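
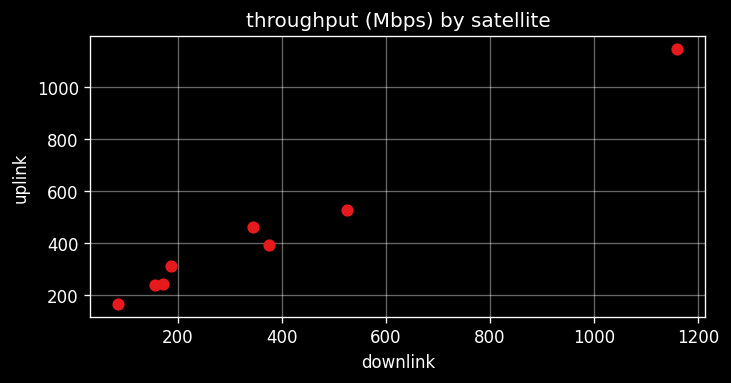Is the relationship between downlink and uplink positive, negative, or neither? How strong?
positive, strong

Points are positively correlated; strong (|r| ≈ 1.0).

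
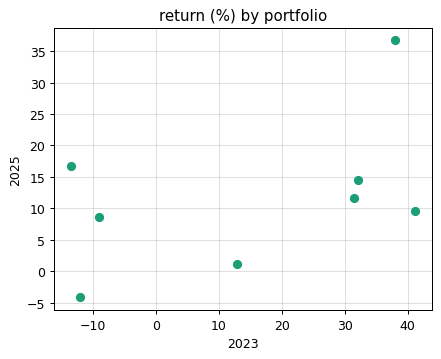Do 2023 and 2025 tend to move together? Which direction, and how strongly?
positive, moderate

Points are positively correlated; moderate (|r| ≈ 0.5).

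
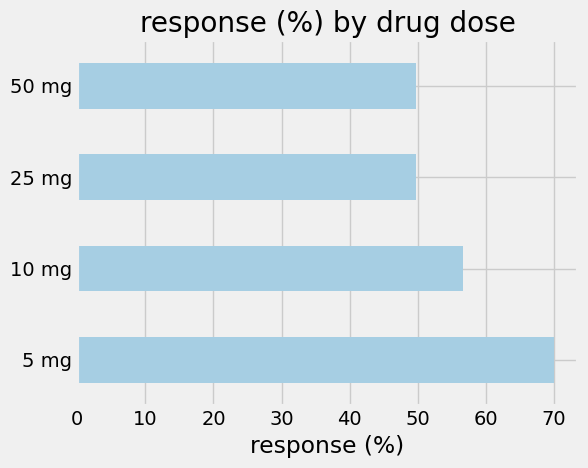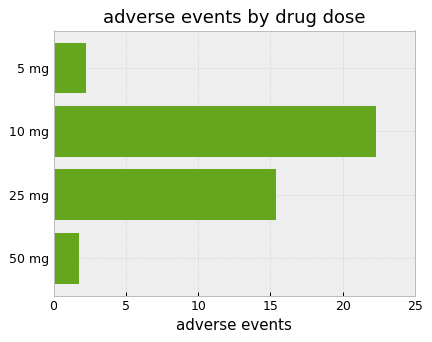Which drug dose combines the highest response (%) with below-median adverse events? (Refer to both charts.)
5 mg

Chart 2 median adverse events ≈ 10; below-median drug doses: 5 mg, 50 mg. Among those, 5 mg has the highest response (%) (≈ 70).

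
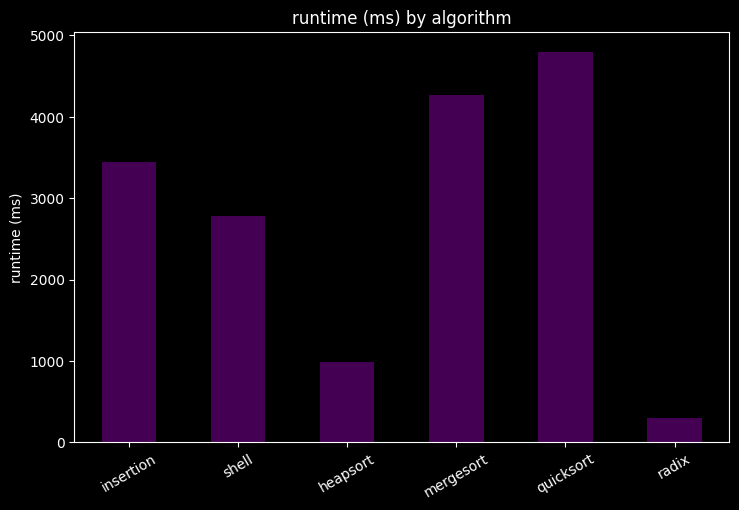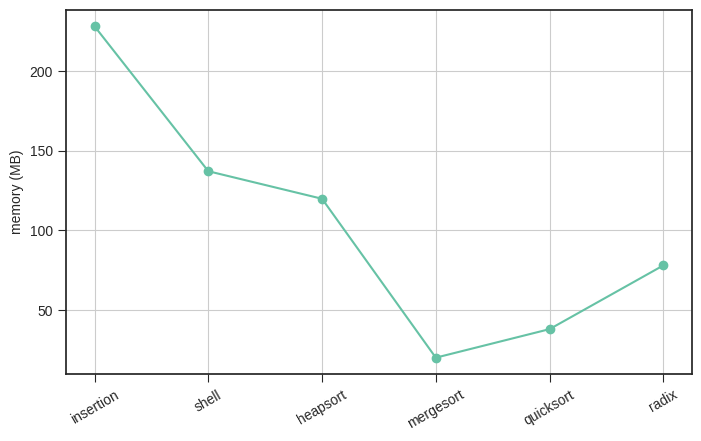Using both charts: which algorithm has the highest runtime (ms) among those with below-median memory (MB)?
quicksort

Chart 2 median memory (MB) ≈ 100; below-median algorithms: mergesort, quicksort, radix. Among those, quicksort has the highest runtime (ms) (≈ 5000).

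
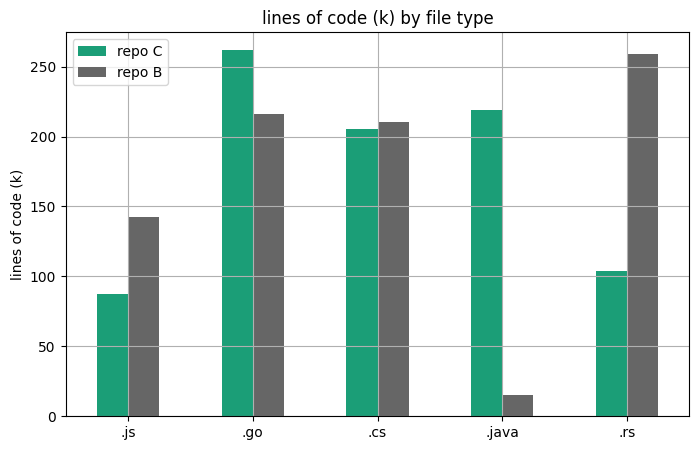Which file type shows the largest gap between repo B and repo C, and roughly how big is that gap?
.java: repo B ≈ 25, repo C ≈ 225 → gap ≈ 200. Next-largest (.rs) is only ≈ 150.

.java, ≈ 200 k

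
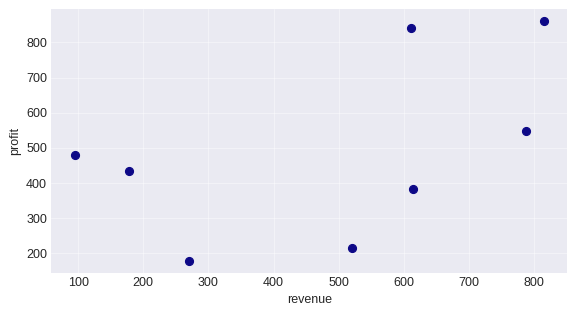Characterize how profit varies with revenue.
positive, moderate

Points are positively correlated; moderate (|r| ≈ 0.5).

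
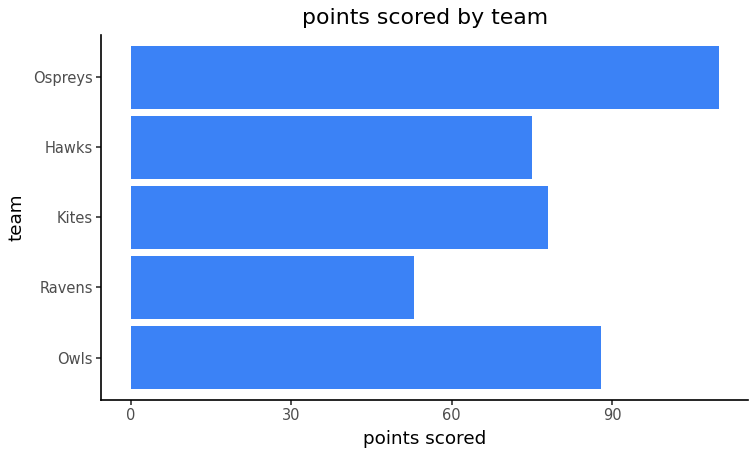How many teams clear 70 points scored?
Above 70: Owls, Kites, Hawks, Ospreys.

4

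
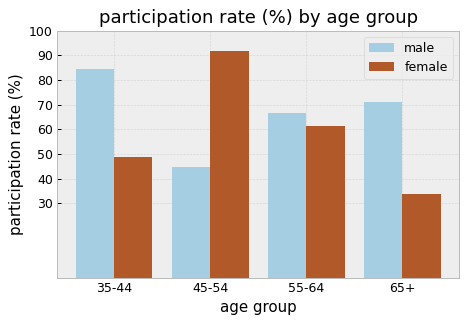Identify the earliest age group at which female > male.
45-54

35-44: female ≈ 50 vs male ≈ 80 (not yet); 45-54: female ≈ 90 vs male ≈ 40 (first crossover).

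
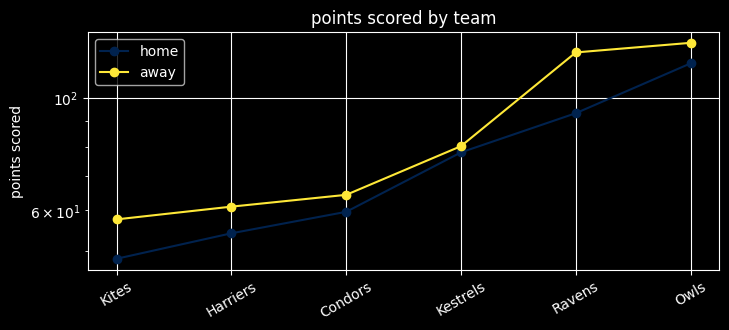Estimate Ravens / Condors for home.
≈ 1.5×

Ravens ≈ 90, Condors ≈ 60; 90/60 ≈ 1.5.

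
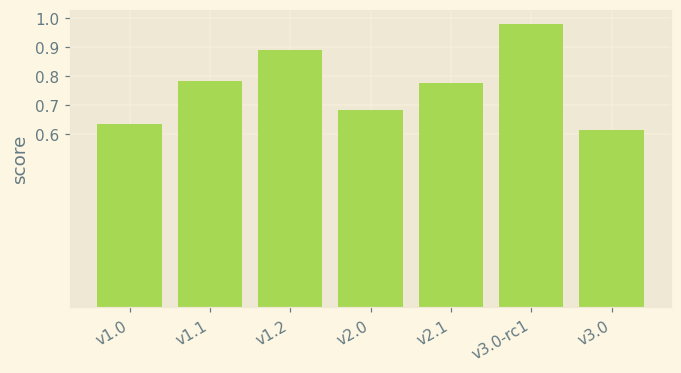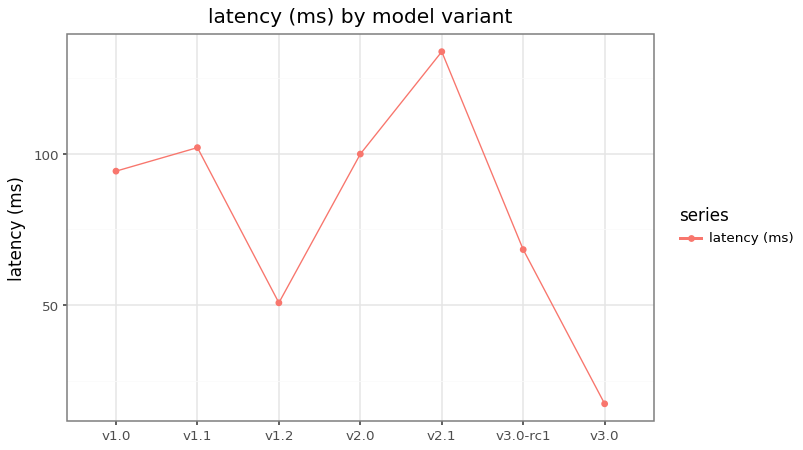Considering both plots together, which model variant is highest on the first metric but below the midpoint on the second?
Chart 2 median latency (ms) ≈ 100; below-median model variants: v1.2, v3.0-rc1, v3.0. Among those, v3.0-rc1 has the highest score (≈ 1).

v3.0-rc1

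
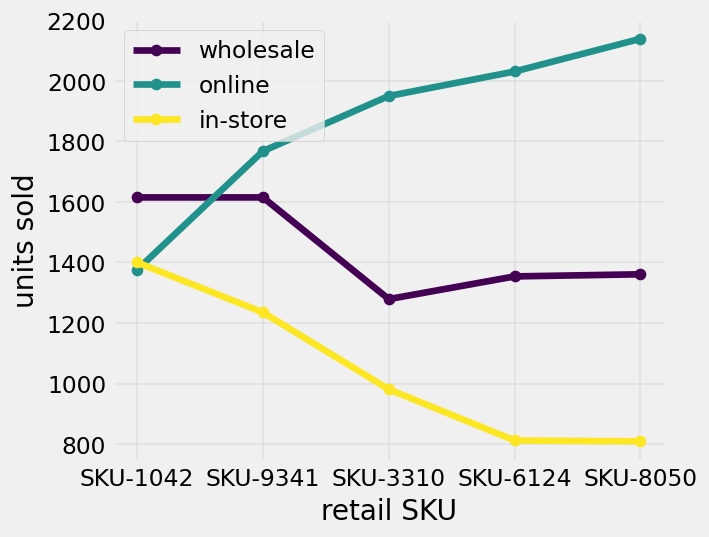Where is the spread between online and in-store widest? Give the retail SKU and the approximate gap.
SKU-8050, ≈ 1400

SKU-8050: online ≈ 2200, in-store ≈ 800 → gap ≈ 1400. Next-largest (SKU-6124) is only ≈ 1200.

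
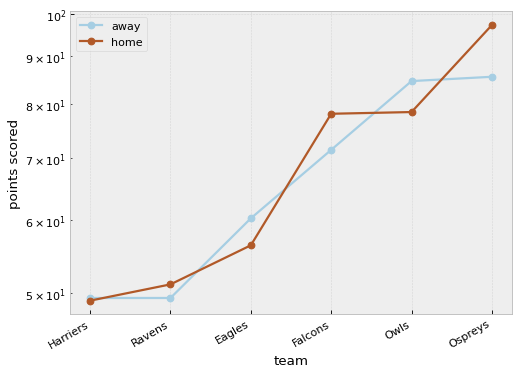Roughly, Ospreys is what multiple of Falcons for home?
Ospreys ≈ 95, Falcons ≈ 80; 95/80 ≈ 1.19.

≈ 1.19×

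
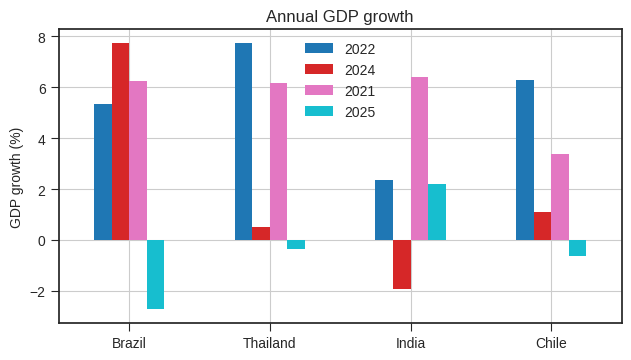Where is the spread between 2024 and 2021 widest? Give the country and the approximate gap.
India: 2024 ≈ -2, 2021 ≈ 6 → gap ≈ 8. Next-largest (Thailand) is only ≈ 6.

India, ≈ 8 %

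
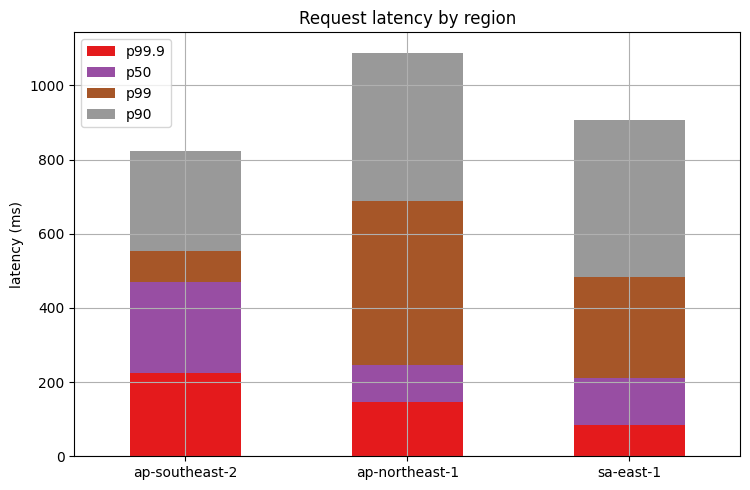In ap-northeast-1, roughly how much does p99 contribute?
≈ 500

p99 top ≈ 700, bottom ≈ 200; segment ≈ 500.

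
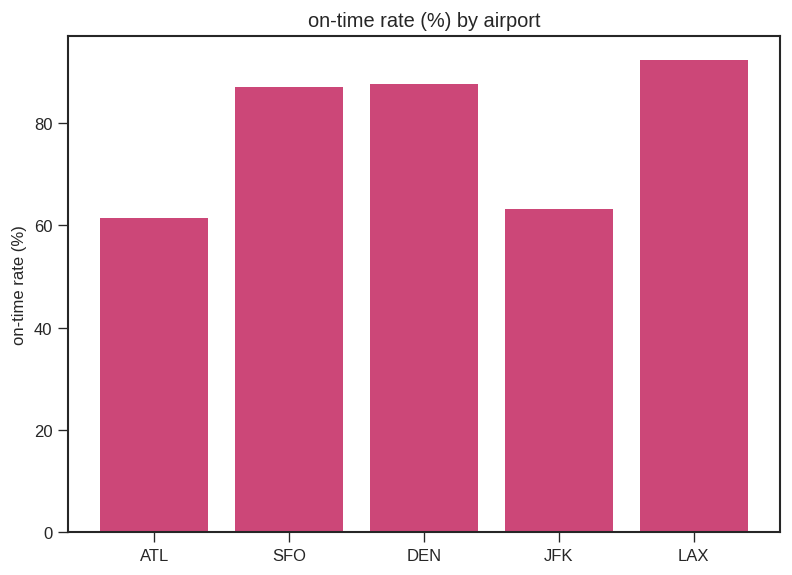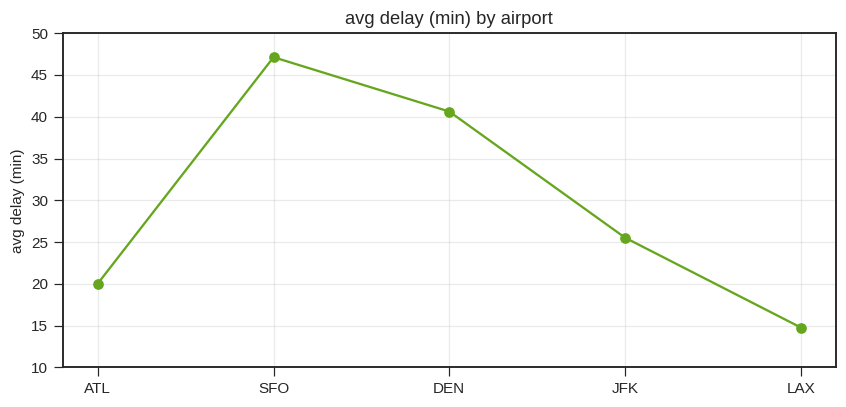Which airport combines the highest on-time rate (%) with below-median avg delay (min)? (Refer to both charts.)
Chart 2 median avg delay (min) ≈ 25; below-median airports: ATL, LAX. Among those, LAX has the highest on-time rate (%) (≈ 90).

LAX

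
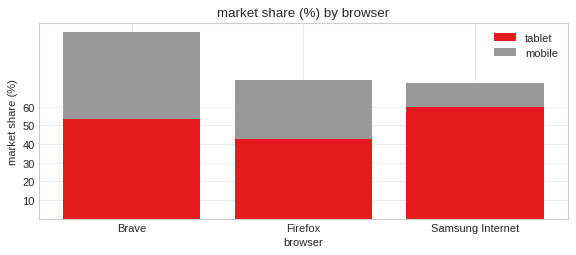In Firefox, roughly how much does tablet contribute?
≈ 40

tablet top ≈ 40, bottom ≈ 0; segment ≈ 40.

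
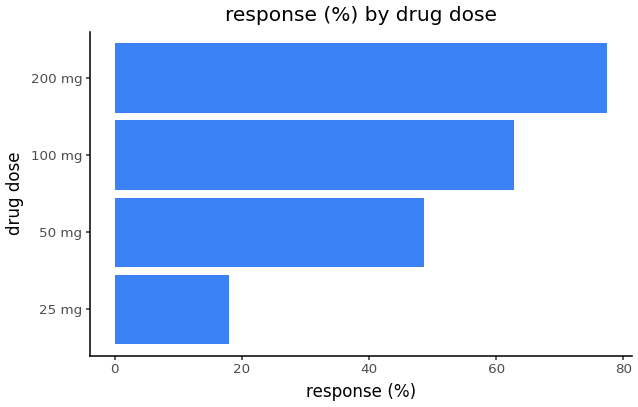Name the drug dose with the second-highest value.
Top 3: 200 mg ≈ 80, 100 mg ≈ 60, 50 mg ≈ 50.

100 mg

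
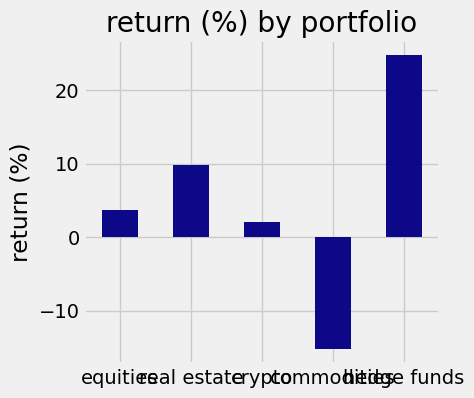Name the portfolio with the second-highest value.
real estate

Top 3: hedge funds ≈ 25, real estate ≈ 10, equities ≈ 5.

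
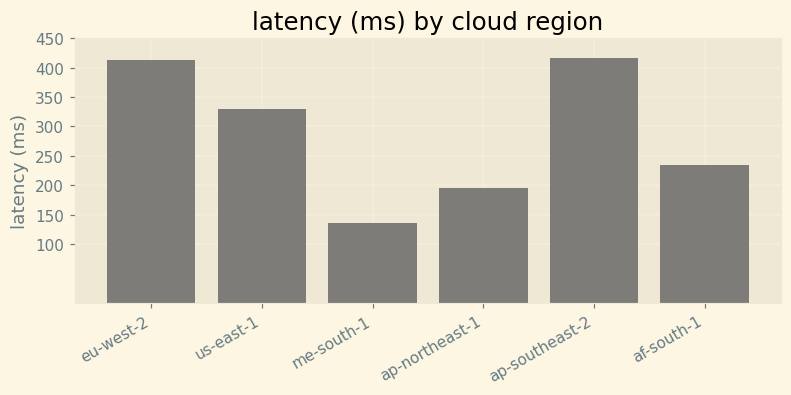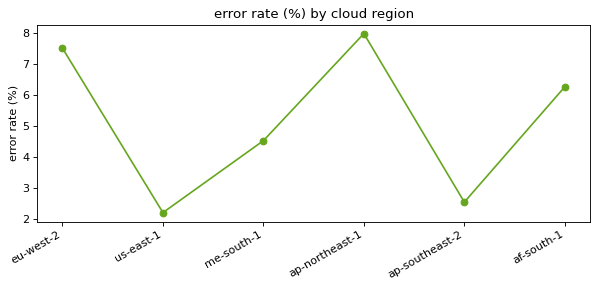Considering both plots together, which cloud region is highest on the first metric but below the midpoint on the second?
Chart 2 median error rate (%) ≈ 5; below-median cloud regions: us-east-1, me-south-1, ap-southeast-2. Among those, ap-southeast-2 has the highest latency (ms) (≈ 400).

ap-southeast-2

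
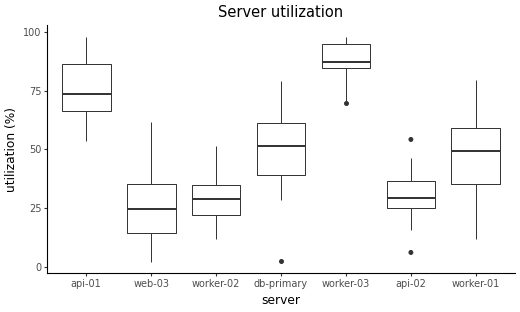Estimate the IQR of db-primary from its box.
Q3 ≈ 60, Q1 ≈ 40; IQR ≈ 20.

≈ 20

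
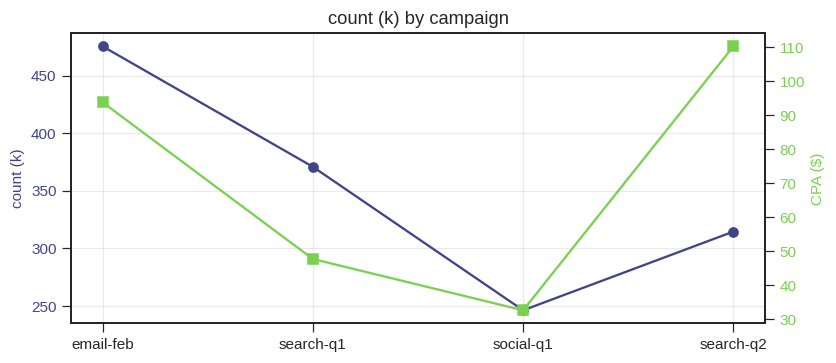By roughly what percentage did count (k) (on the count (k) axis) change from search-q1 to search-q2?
search-q1 ≈ 380, search-q2 ≈ 320; (320 − 380) / 380 ≈ -15.8%.

≈ -15.8%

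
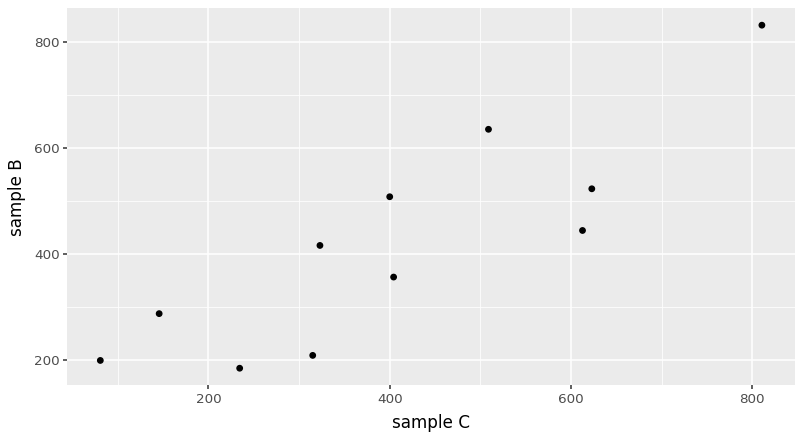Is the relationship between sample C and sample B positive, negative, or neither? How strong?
positive, strong

Points are positively correlated; strong (|r| ≈ 0.9).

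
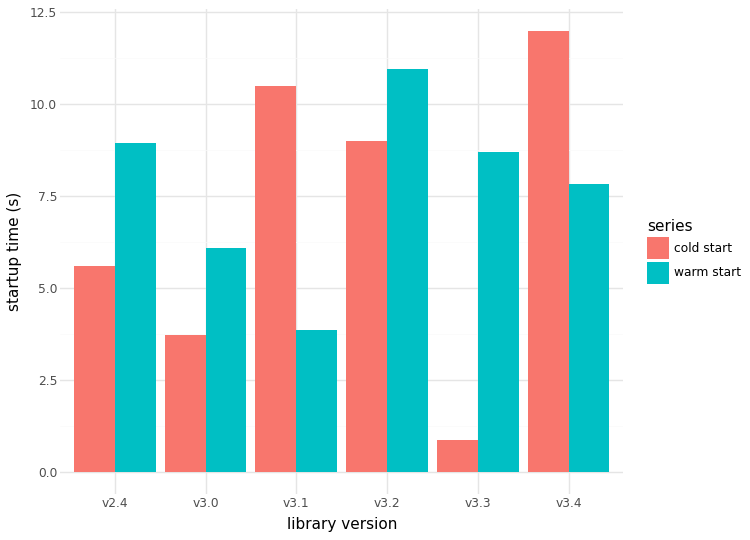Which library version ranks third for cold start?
v3.2

Top 4 for cold start: v3.4 ≈ 12, v3.1 ≈ 11, v3.2 ≈ 9, v2.4 ≈ 6.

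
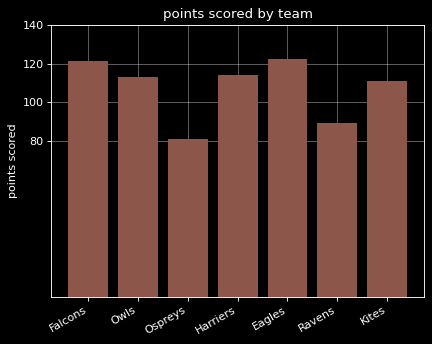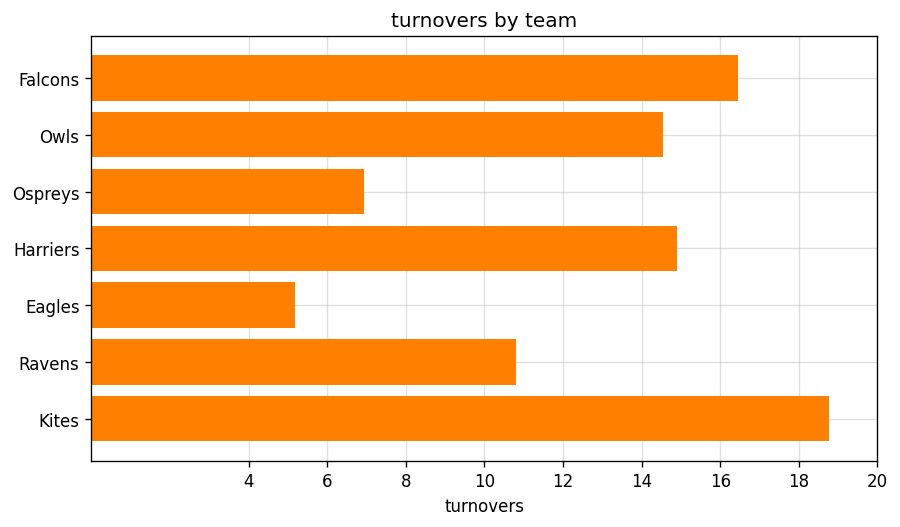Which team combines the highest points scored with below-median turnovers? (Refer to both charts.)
Chart 2 median turnovers ≈ 14; below-median teams: Ospreys, Eagles, Ravens. Among those, Eagles has the highest points scored (≈ 120).

Eagles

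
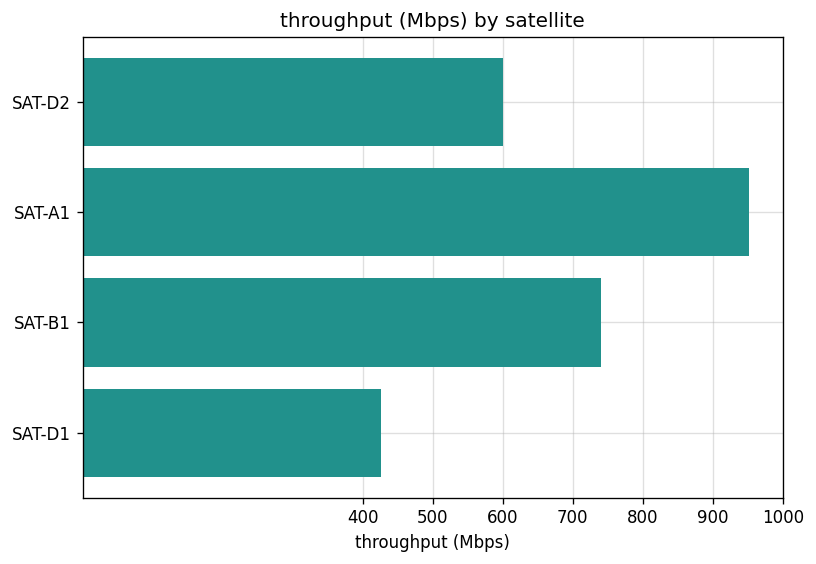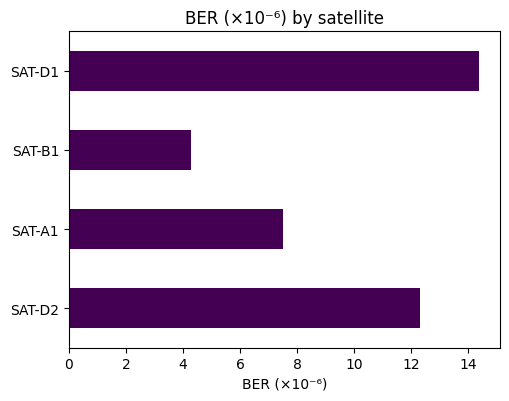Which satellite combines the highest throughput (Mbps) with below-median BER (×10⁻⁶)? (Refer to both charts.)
Chart 2 median BER (×10⁻⁶) ≈ 10; below-median satellites: SAT-A1, SAT-B1. Among those, SAT-A1 has the highest throughput (Mbps) (≈ 1000).

SAT-A1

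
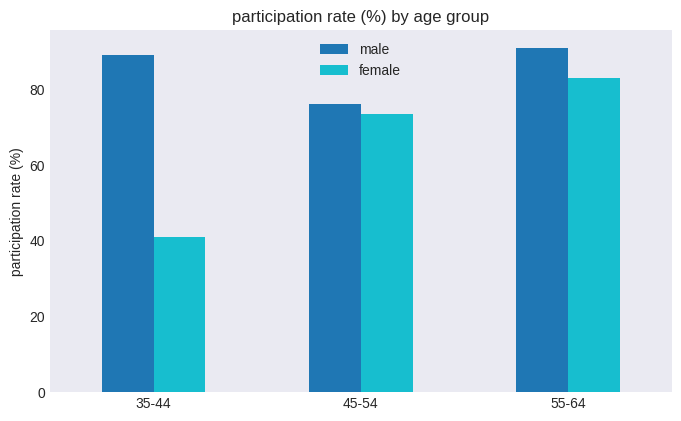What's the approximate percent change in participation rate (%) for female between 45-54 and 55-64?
45-54 ≈ 70, 55-64 ≈ 80; (80 − 70) / 70 ≈ +14.3%.

≈ +14.3%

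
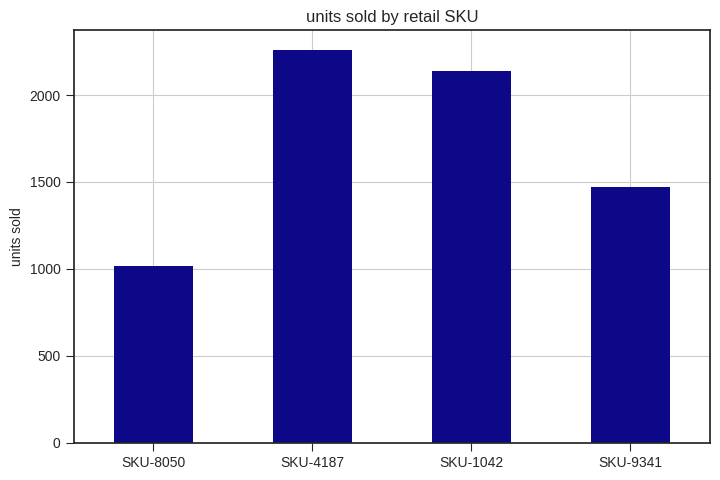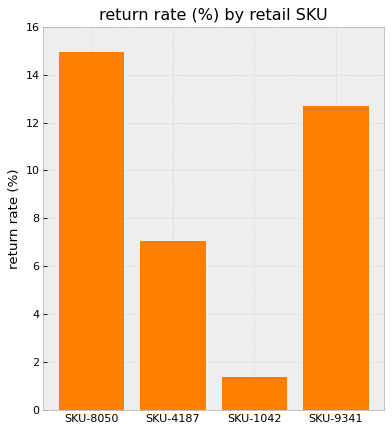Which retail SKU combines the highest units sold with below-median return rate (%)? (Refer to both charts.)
Chart 2 median return rate (%) ≈ 10; below-median retail SKUs: SKU-4187, SKU-1042. Among those, SKU-4187 has the highest units sold (≈ 2500).

SKU-4187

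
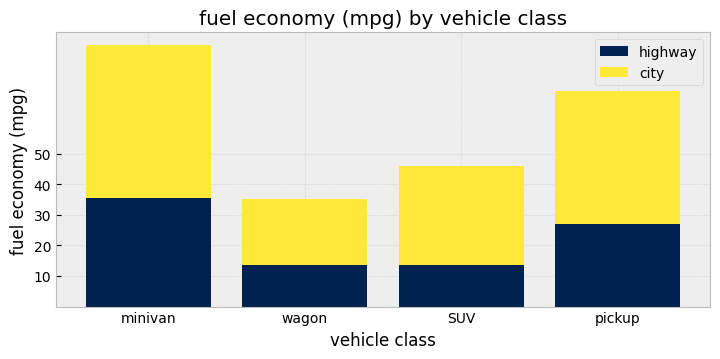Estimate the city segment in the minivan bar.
≈ 50

city top ≈ 90, bottom ≈ 40; segment ≈ 50.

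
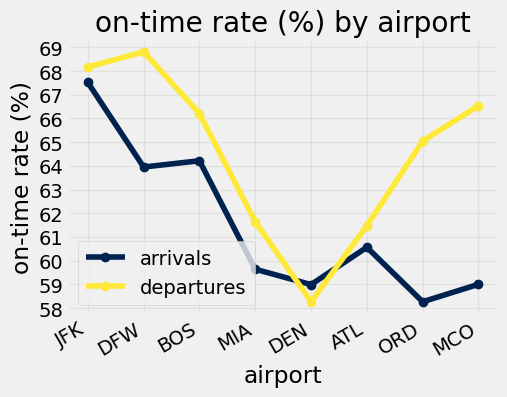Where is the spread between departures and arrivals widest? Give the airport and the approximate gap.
MCO, ≈ 8 %

MCO: departures ≈ 67, arrivals ≈ 59 → gap ≈ 8. Next-largest (ORD) is only ≈ 7.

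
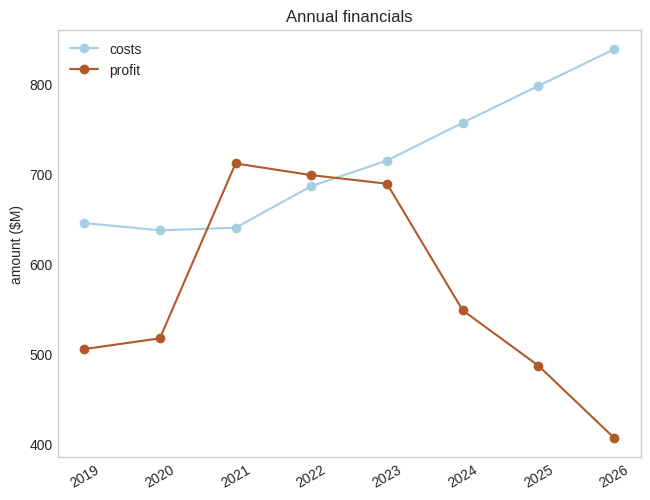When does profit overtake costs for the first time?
2021

2020: profit ≈ 500 vs costs ≈ 650 (not yet); 2021: profit ≈ 700 vs costs ≈ 650 (first crossover).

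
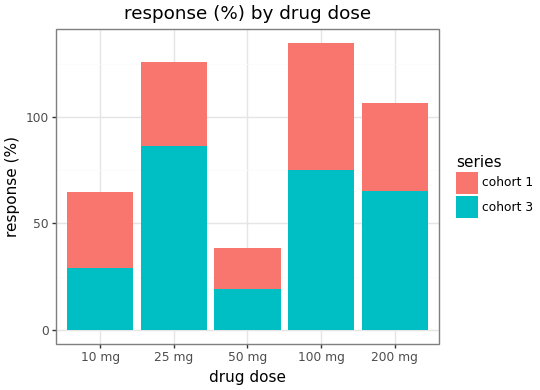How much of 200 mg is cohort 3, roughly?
cohort 3 top ≈ 60, bottom ≈ 0; segment ≈ 60.

≈ 60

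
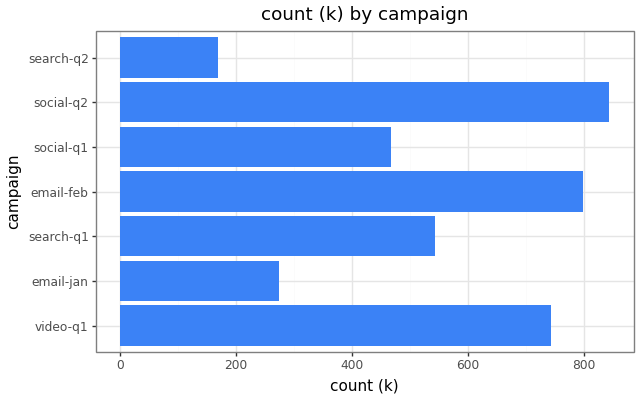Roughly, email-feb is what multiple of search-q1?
email-feb ≈ 800, search-q1 ≈ 500; 800/500 ≈ 1.6.

≈ 1.6×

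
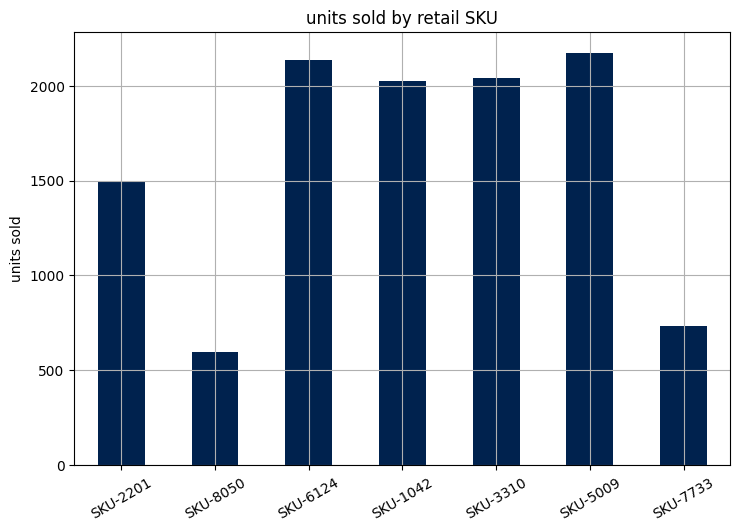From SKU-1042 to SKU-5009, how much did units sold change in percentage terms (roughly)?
≈ +10%

SKU-1042 ≈ 2000, SKU-5009 ≈ 2200; (2200 − 2000) / 2000 ≈ +10%.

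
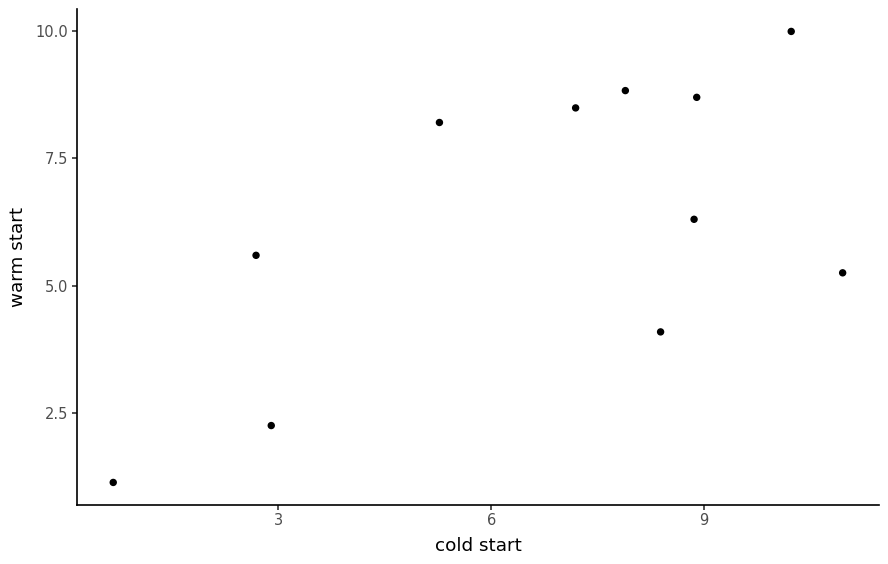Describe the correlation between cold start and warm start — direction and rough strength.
positive, moderate

Points are positively correlated; moderate (|r| ≈ 0.6).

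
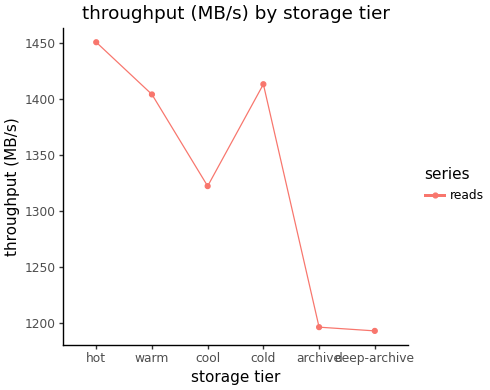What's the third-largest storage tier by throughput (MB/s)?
warm

Top 4: hot ≈ 1450, cold ≈ 1425, warm ≈ 1400, cool ≈ 1325.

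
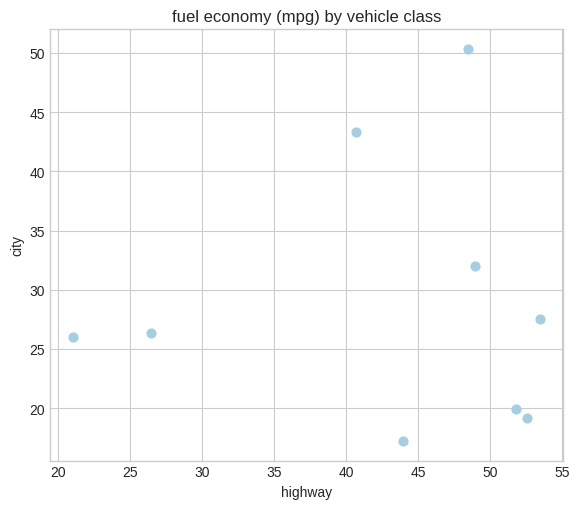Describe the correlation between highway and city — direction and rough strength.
Points are roughly uncorrelated; weak (|r| ≈ 0.0).

no clear correlation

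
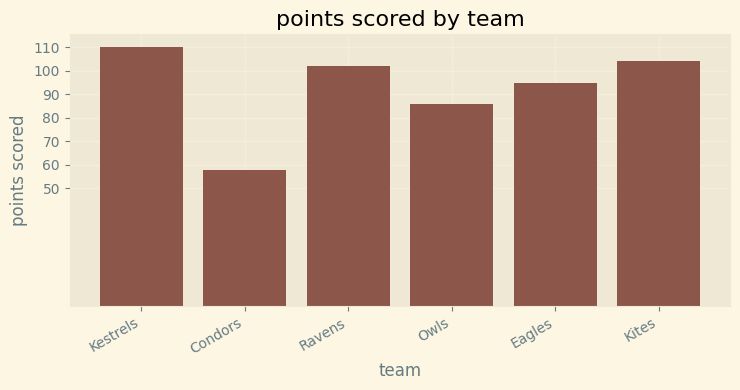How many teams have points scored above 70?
5

Above 70: Kestrels, Ravens, Owls, Eagles, Kites.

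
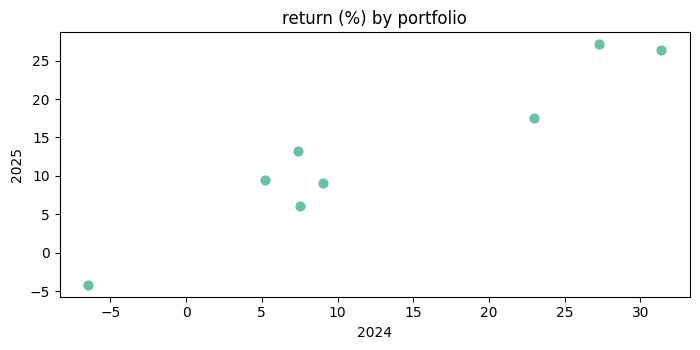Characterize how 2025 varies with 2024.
Points are positively correlated; strong (|r| ≈ 1.0).

positive, strong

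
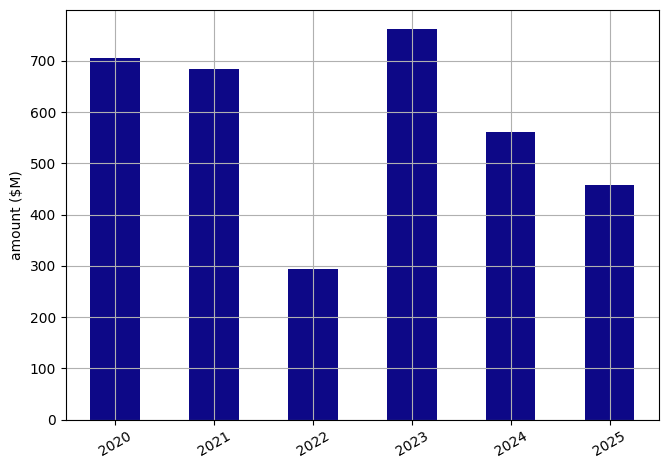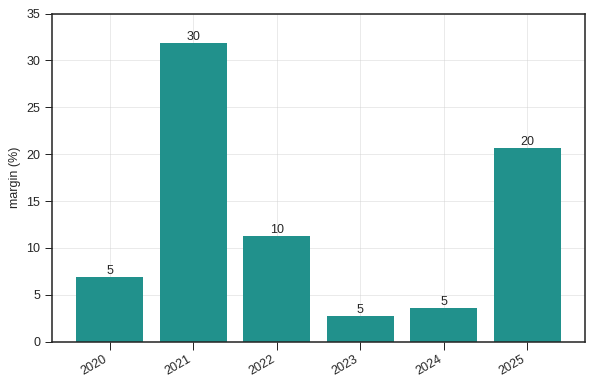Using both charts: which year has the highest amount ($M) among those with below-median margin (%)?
Chart 2 median margin (%) ≈ 10; below-median years: 2020, 2023, 2024. Among those, 2023 has the highest amount ($M) (≈ 800).

2023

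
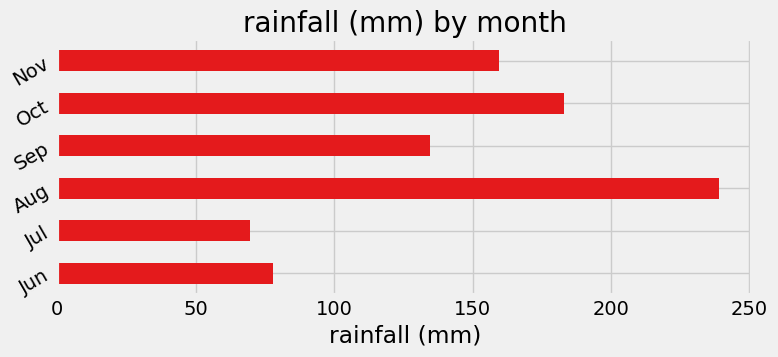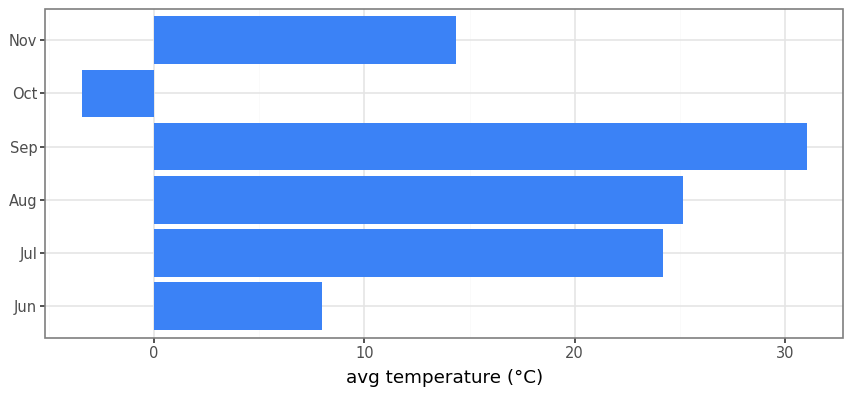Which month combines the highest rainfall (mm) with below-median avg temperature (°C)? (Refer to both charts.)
Chart 2 median avg temperature (°C) ≈ 20; below-median months: Jun, Oct, Nov. Among those, Oct has the highest rainfall (mm) (≈ 175).

Oct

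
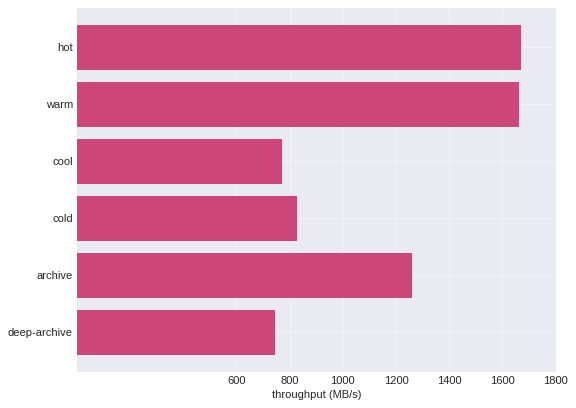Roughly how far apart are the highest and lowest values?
Max hot ≈ 1600, min deep-archive ≈ 800; range ≈ 800.

≈ 800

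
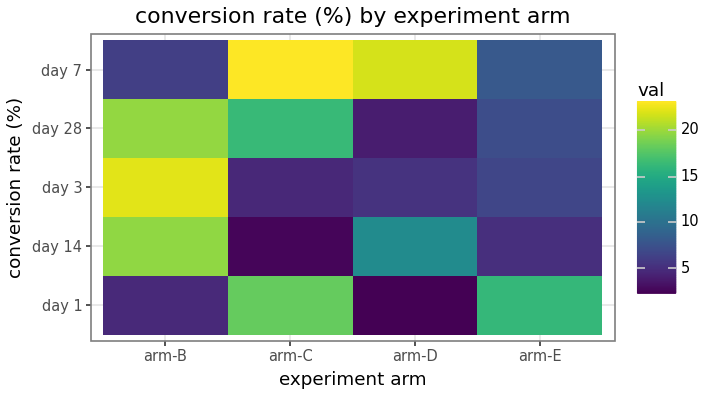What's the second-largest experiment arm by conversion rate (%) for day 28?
arm-C

Top 3 for day 28: arm-B ≈ 20, arm-C ≈ 16, arm-E ≈ 8.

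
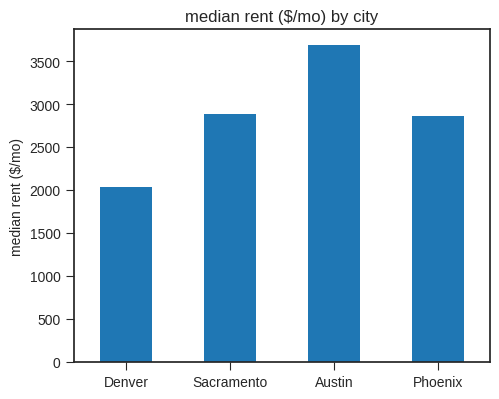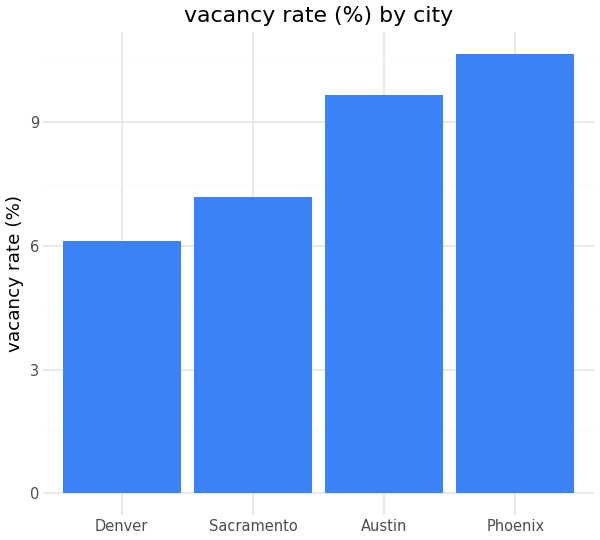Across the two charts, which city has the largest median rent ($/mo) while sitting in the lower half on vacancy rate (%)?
Sacramento

Chart 2 median vacancy rate (%) ≈ 8; below-median cities: Denver, Sacramento. Among those, Sacramento has the highest median rent ($/mo) (≈ 3000).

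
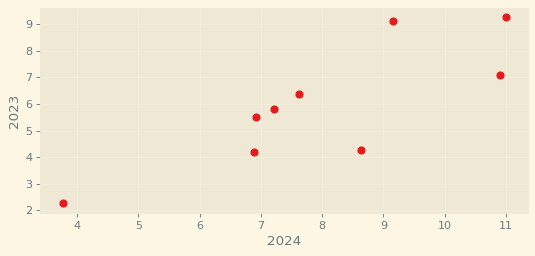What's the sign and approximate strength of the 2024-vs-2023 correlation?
positive, strong

Points are positively correlated; strong (|r| ≈ 0.8).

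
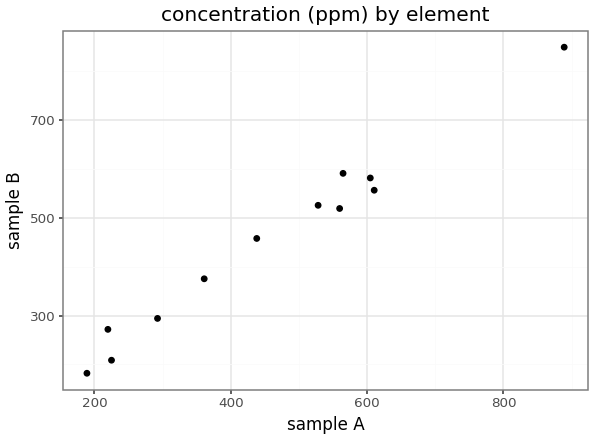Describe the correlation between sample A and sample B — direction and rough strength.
positive, strong

Points are positively correlated; strong (|r| ≈ 1.0).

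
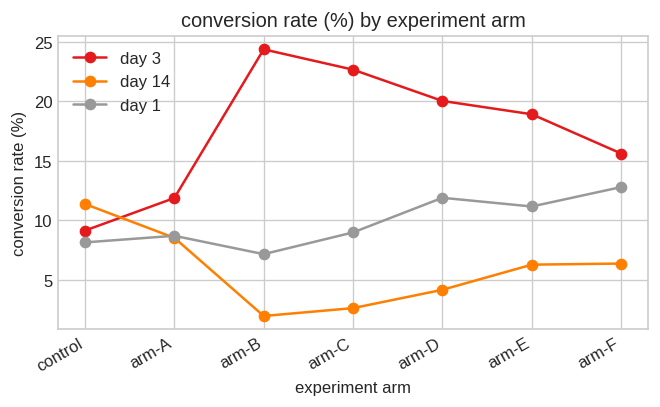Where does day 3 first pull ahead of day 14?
control: day 3 ≈ 10 vs day 14 ≈ 12 (not yet); arm-A: day 3 ≈ 12 vs day 14 ≈ 8 (first crossover).

arm-A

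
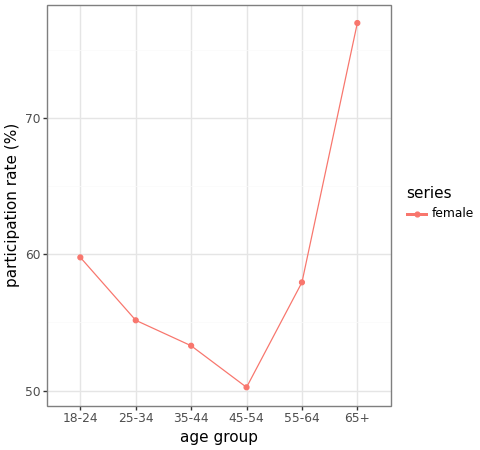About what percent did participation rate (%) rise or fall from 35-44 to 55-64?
35-44 ≈ 55, 55-64 ≈ 60; (60 − 55) / 55 ≈ +9.1%.

≈ +9.1%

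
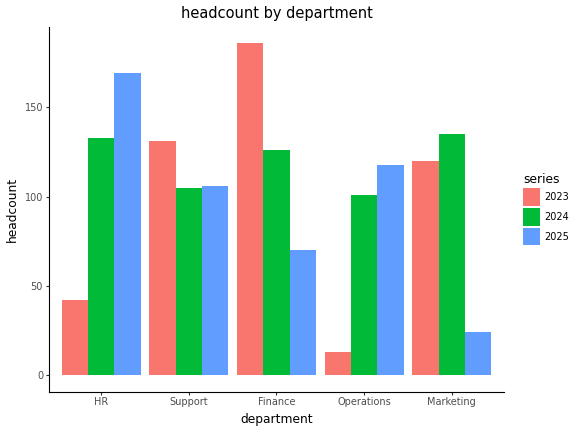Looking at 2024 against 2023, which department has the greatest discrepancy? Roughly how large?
HR, ≈ 100

HR: 2024 ≈ 140, 2023 ≈ 40 → gap ≈ 100. Next-largest (Operations) is only ≈ 80.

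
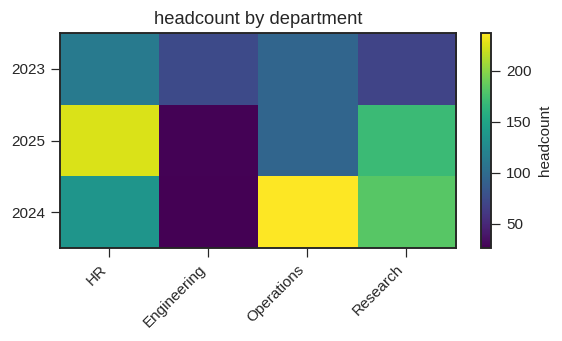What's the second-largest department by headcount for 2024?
Research

Top 3 for 2024: Operations ≈ 240, Research ≈ 180, HR ≈ 140.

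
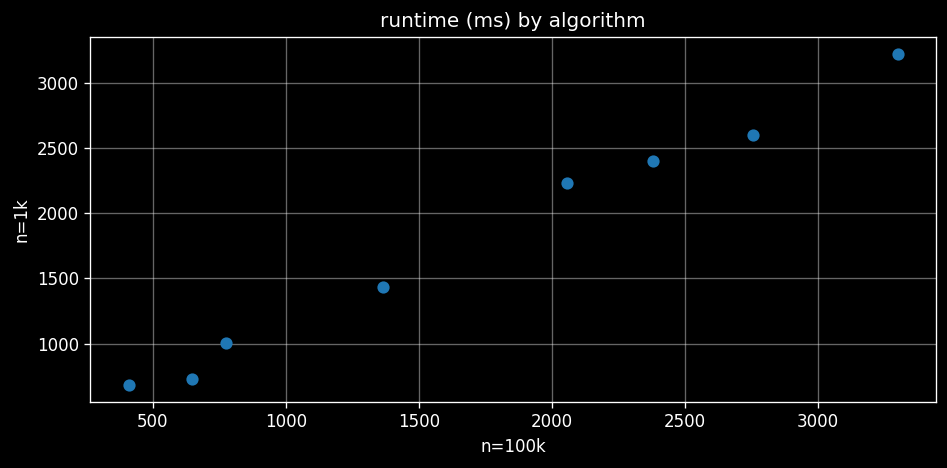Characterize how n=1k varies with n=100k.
positive, strong

Points are positively correlated; strong (|r| ≈ 1.0).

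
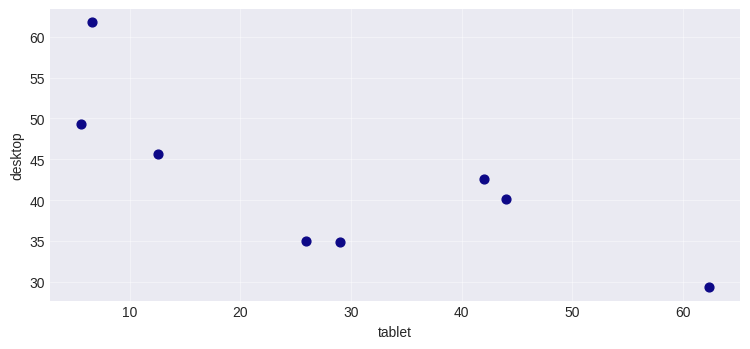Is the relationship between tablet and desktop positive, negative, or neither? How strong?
Points are negatively correlated; strong (|r| ≈ 0.8).

negative, strong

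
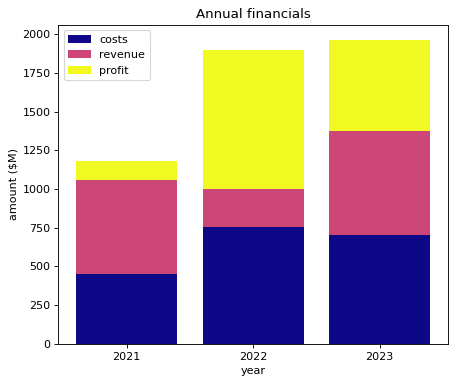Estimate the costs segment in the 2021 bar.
≈ 400

costs top ≈ 400, bottom ≈ 0; segment ≈ 400.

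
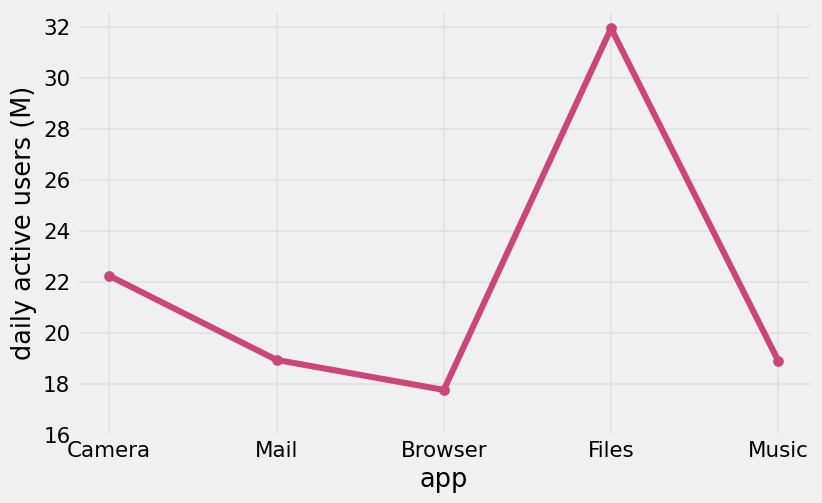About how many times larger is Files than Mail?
≈ 1.78×

Files ≈ 32, Mail ≈ 18; 32/18 ≈ 1.78.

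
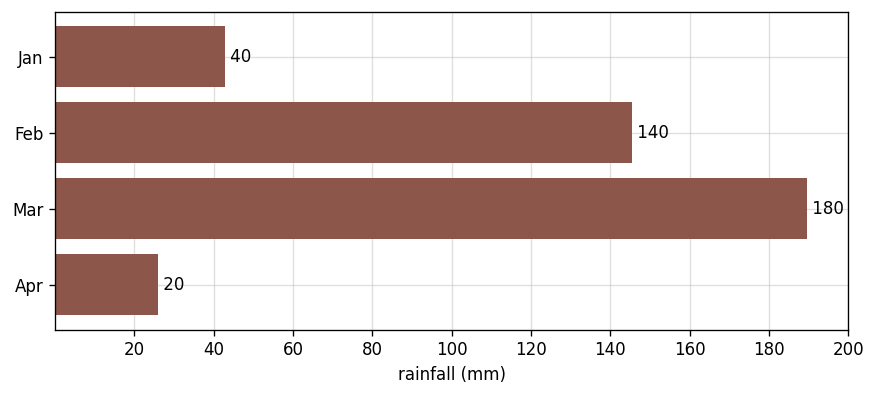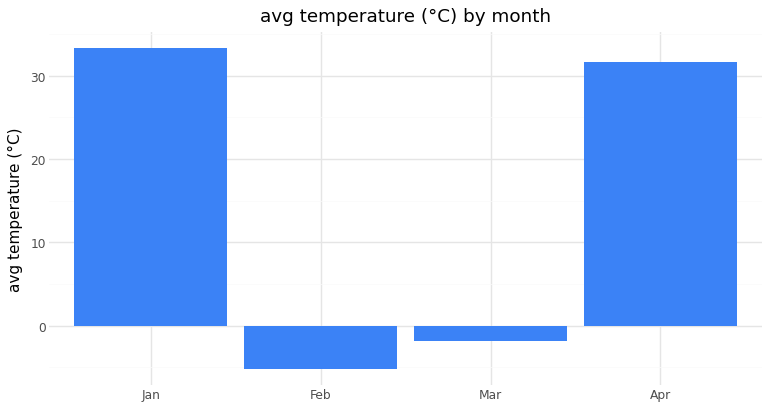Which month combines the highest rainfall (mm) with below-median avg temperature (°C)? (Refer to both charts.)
Mar

Chart 2 median avg temperature (°C) ≈ 15; below-median months: Feb, Mar. Among those, Mar has the highest rainfall (mm) (≈ 180).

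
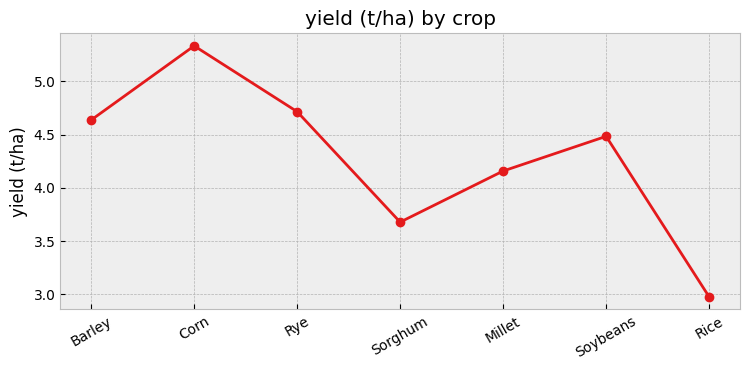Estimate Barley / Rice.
≈ 1.53×

Barley ≈ 4.6, Rice ≈ 3.0; 4.6/3.0 ≈ 1.53.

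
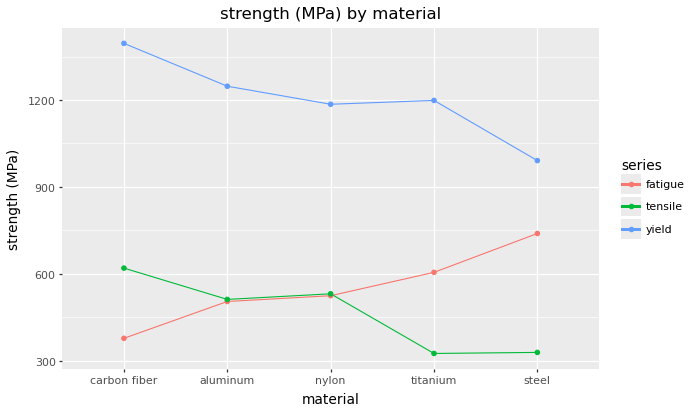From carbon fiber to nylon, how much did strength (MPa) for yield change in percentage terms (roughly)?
≈ -14.3%

carbon fiber ≈ 1400, nylon ≈ 1200; (1200 − 1400) / 1400 ≈ -14.3%.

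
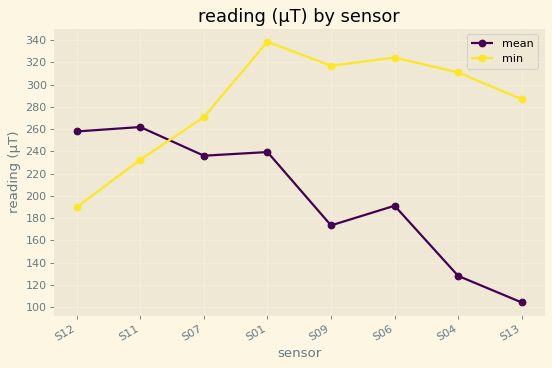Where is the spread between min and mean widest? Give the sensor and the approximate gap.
S04: min ≈ 320, mean ≈ 120 → gap ≈ 200. Next-largest (S13) is only ≈ 180.

S04, ≈ 200 µT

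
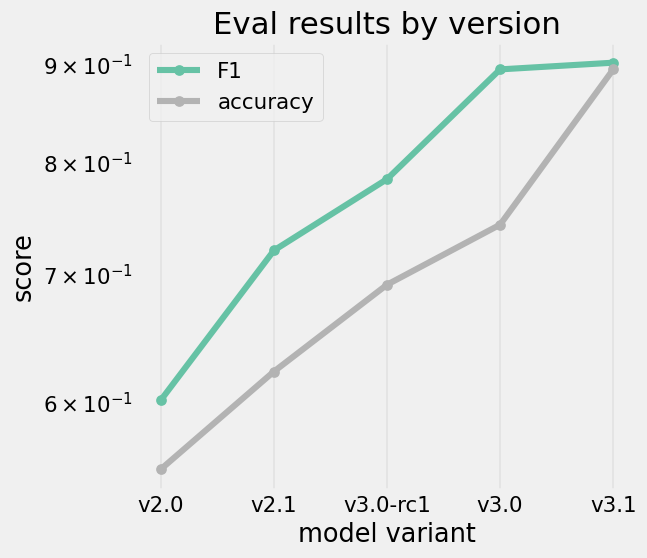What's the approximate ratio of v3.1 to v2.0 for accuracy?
≈ 1.64×

v3.1 ≈ 0.90, v2.0 ≈ 0.55; 0.90/0.55 ≈ 1.64.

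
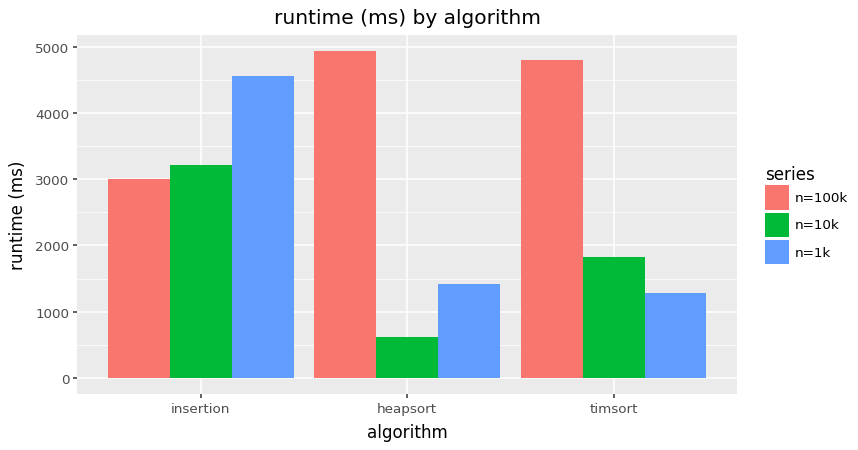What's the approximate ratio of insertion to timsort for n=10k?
insertion ≈ 3000, timsort ≈ 2000; 3000/2000 ≈ 1.5.

≈ 1.5×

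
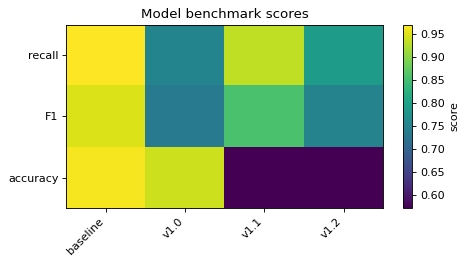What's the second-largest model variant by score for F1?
v1.1

Top 3 for F1: baseline ≈ 0.95, v1.1 ≈ 0.85, v1.2 ≈ 0.75.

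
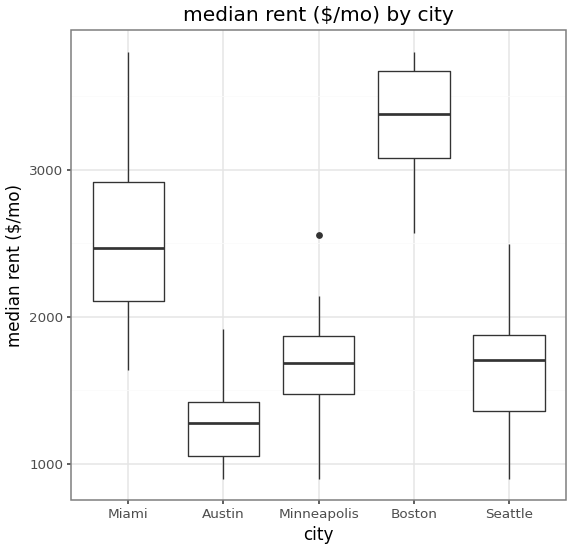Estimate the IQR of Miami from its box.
Q3 ≈ 3000, Q1 ≈ 2200; IQR ≈ 800.

≈ 800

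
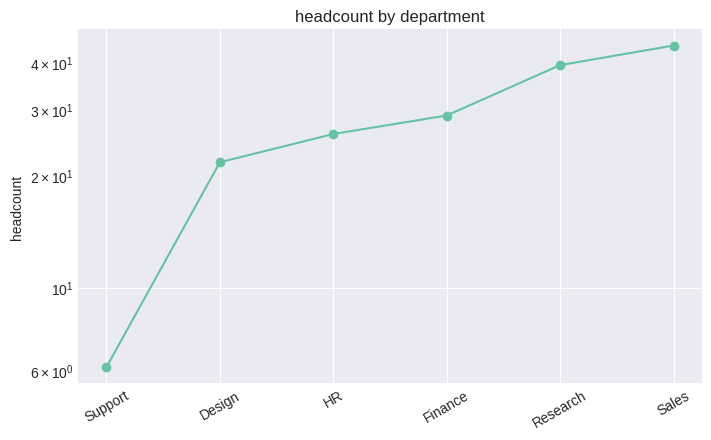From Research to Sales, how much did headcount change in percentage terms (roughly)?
≈ +12.5%

Research ≈ 40, Sales ≈ 45; (45 − 40) / 40 ≈ +12.5%.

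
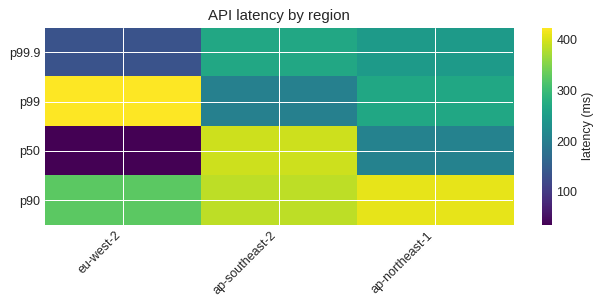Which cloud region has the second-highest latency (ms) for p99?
Top 3 for p99: eu-west-2 ≈ 400, ap-northeast-1 ≈ 250, ap-southeast-2 ≈ 200.

ap-northeast-1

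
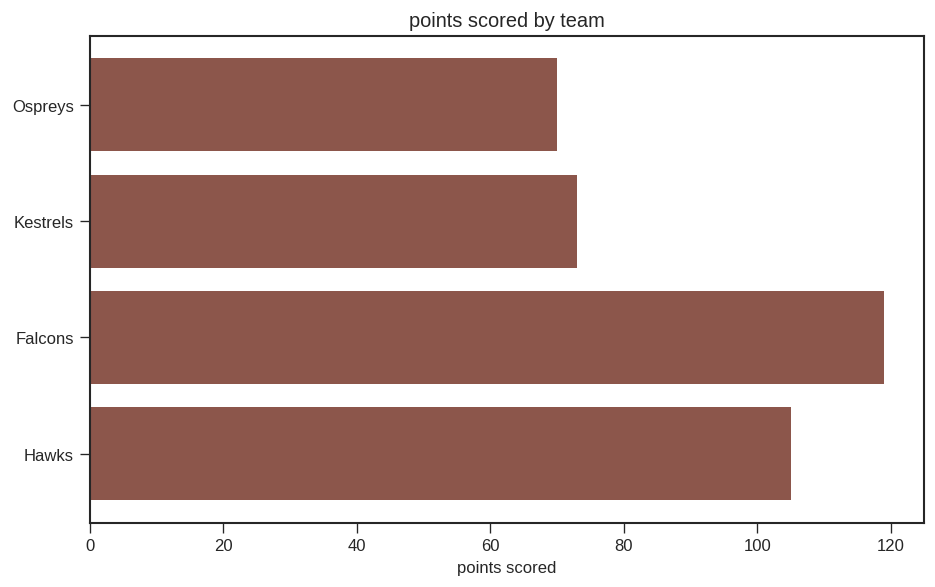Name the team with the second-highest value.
Top 3: Falcons ≈ 120, Hawks ≈ 100, Kestrels ≈ 70.

Hawks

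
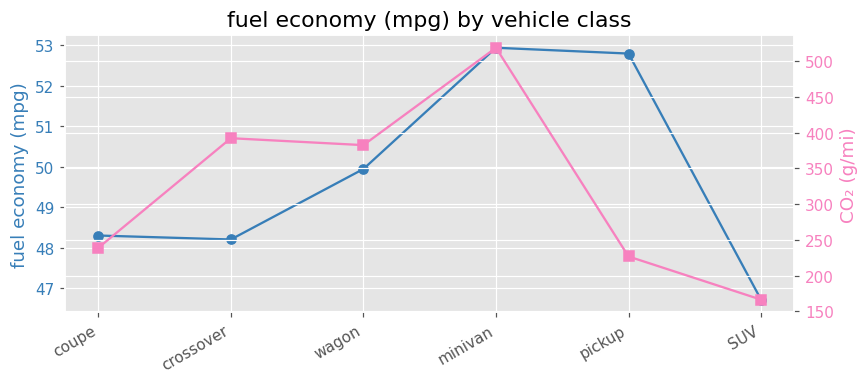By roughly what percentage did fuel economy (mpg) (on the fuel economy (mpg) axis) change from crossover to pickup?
crossover ≈ 48, pickup ≈ 53; (53 − 48) / 48 ≈ +10.4%.

≈ +10.4%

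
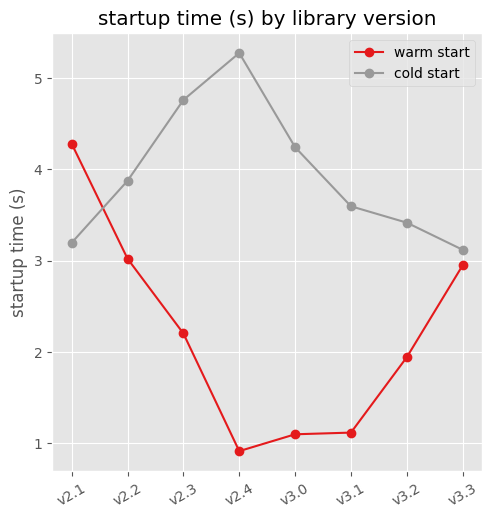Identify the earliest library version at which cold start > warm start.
v2.1: cold start ≈ 3.0 vs warm start ≈ 4.5 (not yet); v2.2: cold start ≈ 4.0 vs warm start ≈ 3.0 (first crossover).

v2.2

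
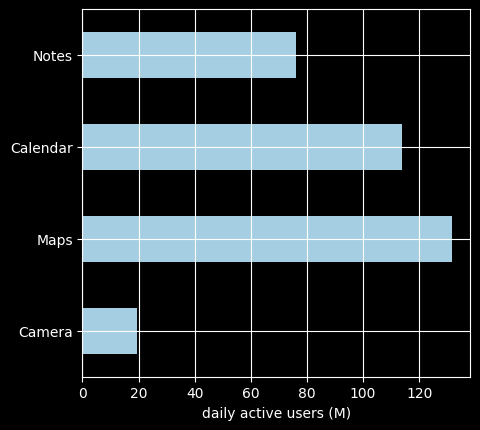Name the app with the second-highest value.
Calendar

Top 3: Maps ≈ 140, Calendar ≈ 120, Notes ≈ 80.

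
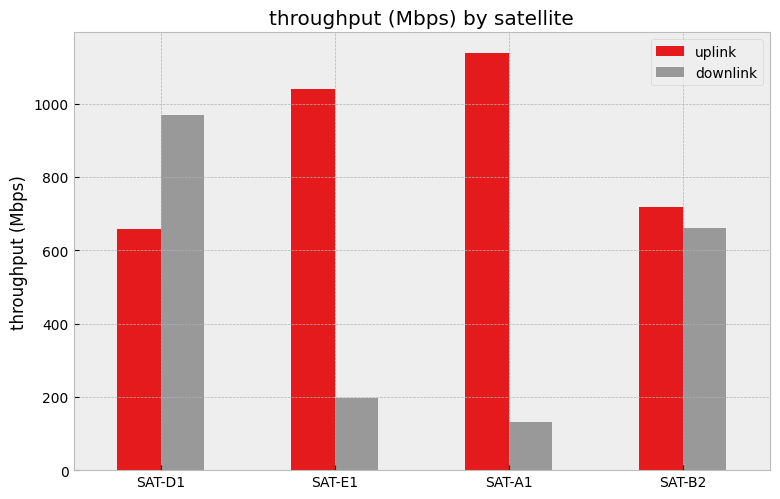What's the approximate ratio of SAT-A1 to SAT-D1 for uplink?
≈ 1.57×

SAT-A1 ≈ 1100, SAT-D1 ≈ 700; 1100/700 ≈ 1.57.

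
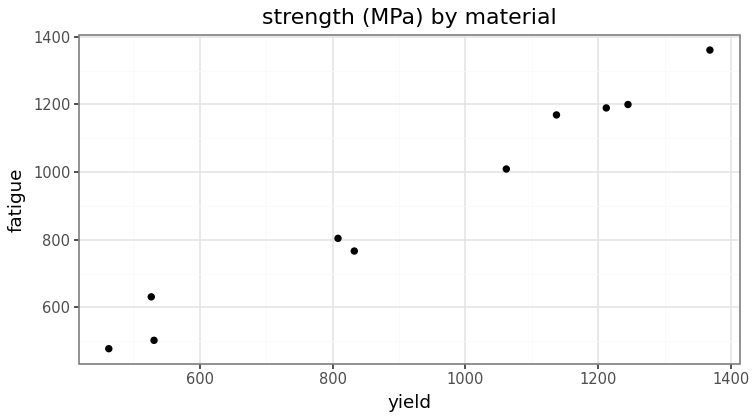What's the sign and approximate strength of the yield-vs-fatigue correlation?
Points are positively correlated; strong (|r| ≈ 1.0).

positive, strong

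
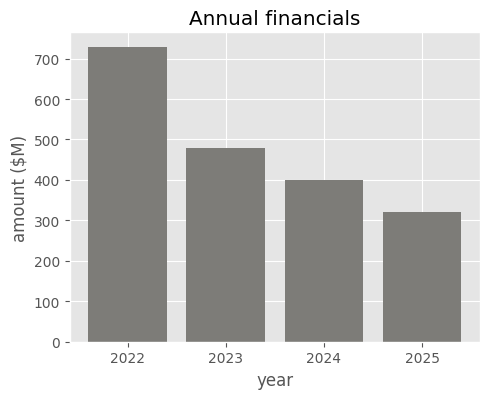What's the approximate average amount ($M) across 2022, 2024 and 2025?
≈ 467

(700 + 400 + 300) / 3 ≈ 467.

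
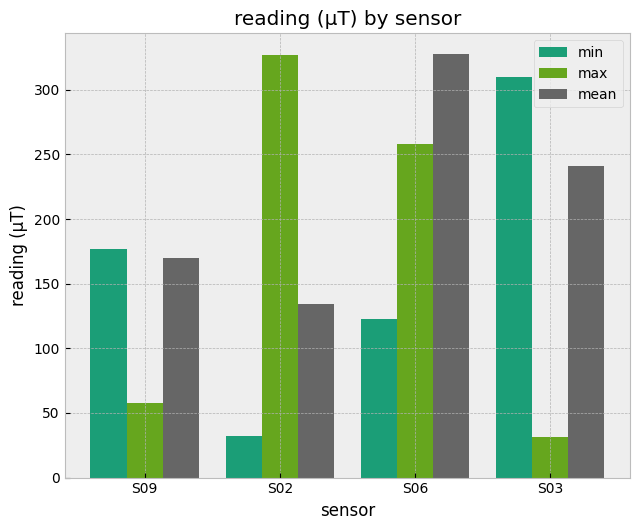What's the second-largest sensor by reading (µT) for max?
Top 3 for max: S02 ≈ 350, S06 ≈ 250, S09 ≈ 50.

S06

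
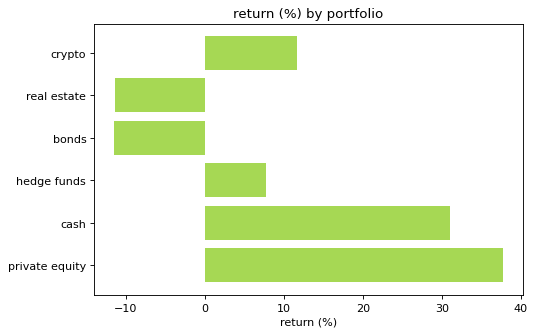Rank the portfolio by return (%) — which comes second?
cash

Top 3: private equity ≈ 40, cash ≈ 30, crypto ≈ 10.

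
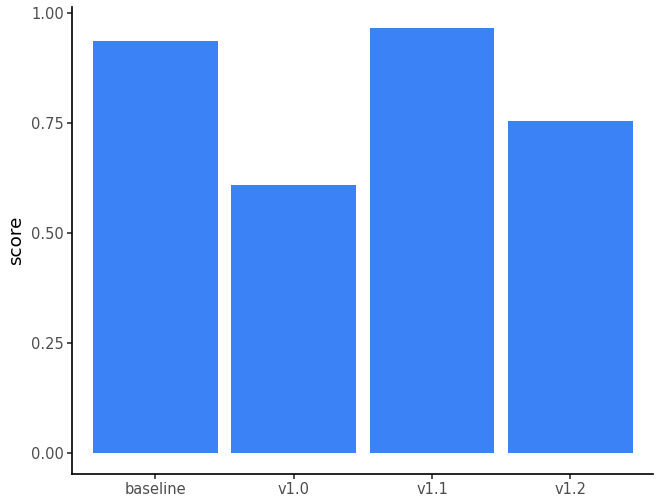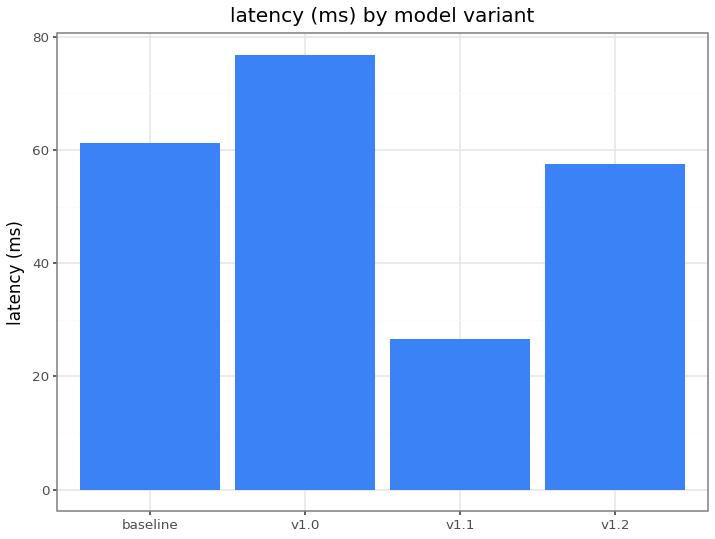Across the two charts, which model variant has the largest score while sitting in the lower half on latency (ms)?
v1.1

Chart 2 median latency (ms) ≈ 60; below-median model variants: v1.1, v1.2. Among those, v1.1 has the highest score (≈ 1).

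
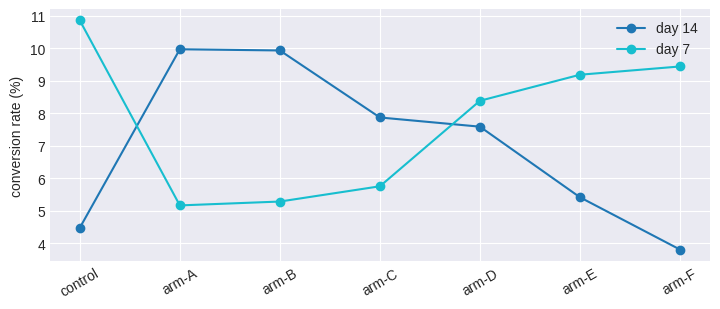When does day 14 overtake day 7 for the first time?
control: day 14 ≈ 4 vs day 7 ≈ 11 (not yet); arm-A: day 14 ≈ 10 vs day 7 ≈ 5 (first crossover).

arm-A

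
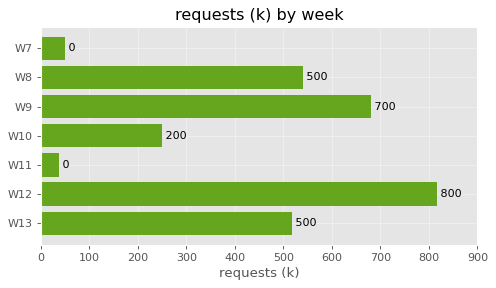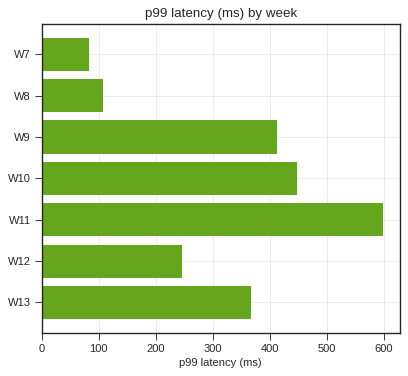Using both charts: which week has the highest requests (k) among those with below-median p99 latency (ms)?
Chart 2 median p99 latency (ms) ≈ 400; below-median weeks: W7, W8, W12. Among those, W12 has the highest requests (k) (≈ 800).

W12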